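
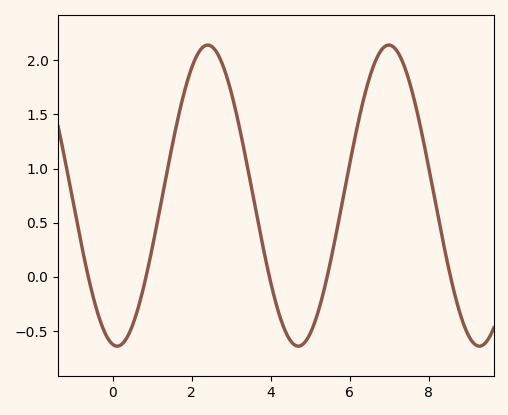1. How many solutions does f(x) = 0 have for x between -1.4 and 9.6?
5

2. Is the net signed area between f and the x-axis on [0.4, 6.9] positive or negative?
positive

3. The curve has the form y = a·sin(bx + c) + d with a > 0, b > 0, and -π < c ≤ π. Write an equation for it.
y = 1.39sin(1.37x - 1.72) + 0.75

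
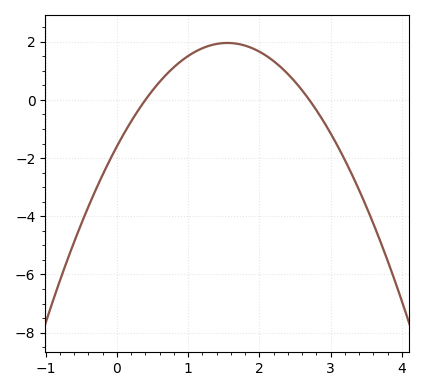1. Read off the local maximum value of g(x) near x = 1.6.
2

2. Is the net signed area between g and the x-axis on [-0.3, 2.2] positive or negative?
positive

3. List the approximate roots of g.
0.4, 2.7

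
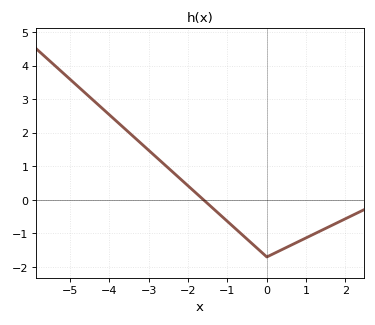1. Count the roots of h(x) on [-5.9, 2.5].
1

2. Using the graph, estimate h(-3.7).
2.21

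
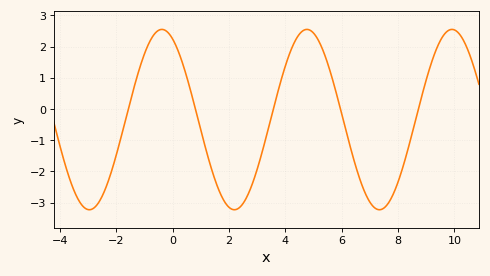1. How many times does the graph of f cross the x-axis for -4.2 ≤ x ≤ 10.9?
5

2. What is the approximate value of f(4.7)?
2.5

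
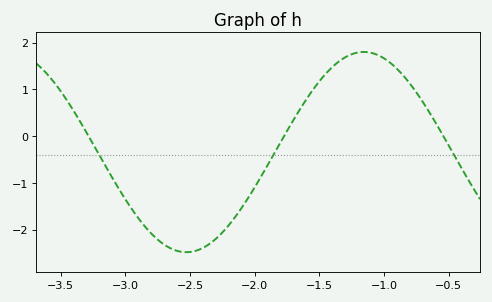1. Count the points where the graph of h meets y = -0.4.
3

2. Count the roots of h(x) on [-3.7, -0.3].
3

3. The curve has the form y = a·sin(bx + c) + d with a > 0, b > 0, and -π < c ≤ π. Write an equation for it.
y = 2.14sin(2.29x - 2.06) - 0.34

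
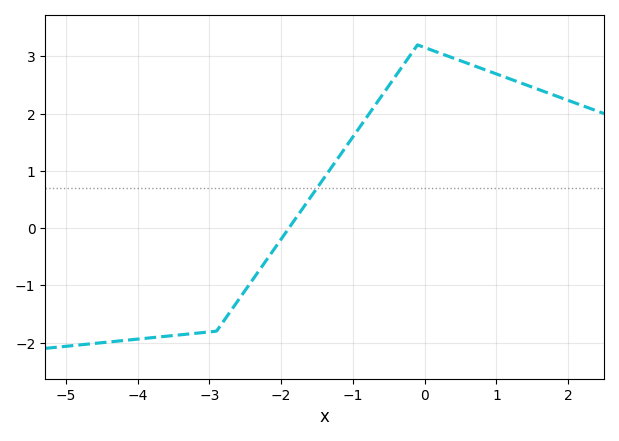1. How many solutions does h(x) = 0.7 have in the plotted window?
1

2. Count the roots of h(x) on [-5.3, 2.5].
1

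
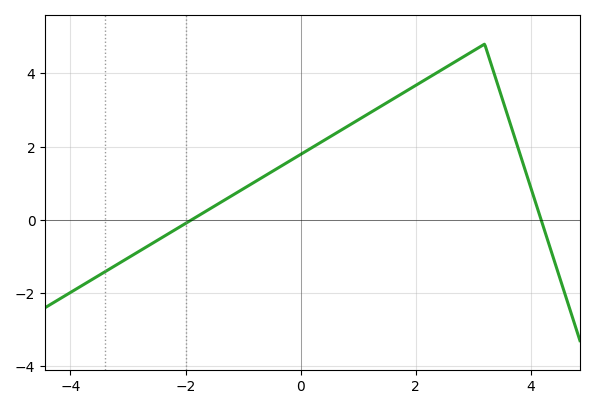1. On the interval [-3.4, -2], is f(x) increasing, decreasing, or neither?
increasing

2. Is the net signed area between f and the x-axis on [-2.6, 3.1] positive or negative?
positive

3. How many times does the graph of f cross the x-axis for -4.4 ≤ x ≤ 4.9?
2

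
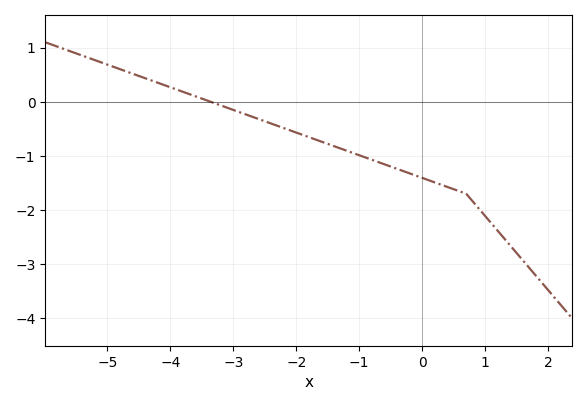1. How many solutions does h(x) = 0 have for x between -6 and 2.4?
1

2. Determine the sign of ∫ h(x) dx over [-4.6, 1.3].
negative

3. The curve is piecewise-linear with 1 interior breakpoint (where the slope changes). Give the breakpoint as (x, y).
(0.7, -1.7)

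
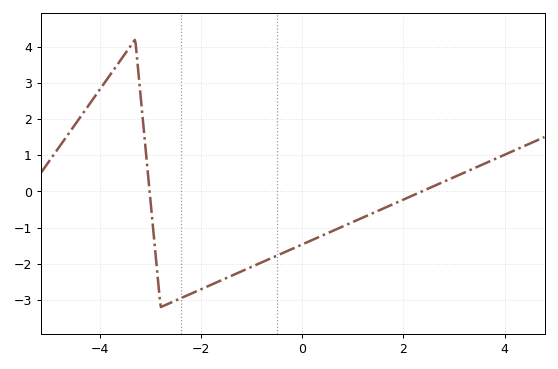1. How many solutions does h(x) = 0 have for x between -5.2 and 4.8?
2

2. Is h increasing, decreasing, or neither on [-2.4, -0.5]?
increasing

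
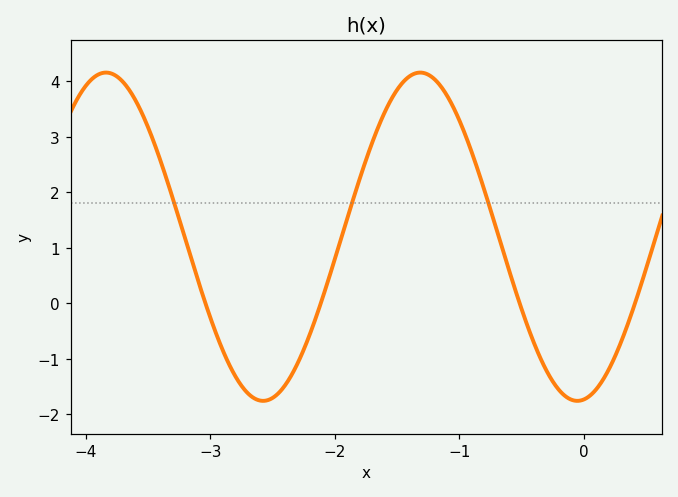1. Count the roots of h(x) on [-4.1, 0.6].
4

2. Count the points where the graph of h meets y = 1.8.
3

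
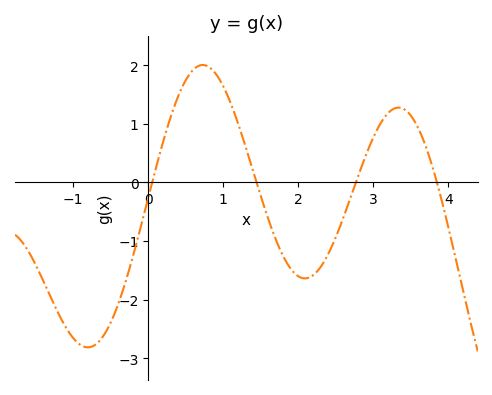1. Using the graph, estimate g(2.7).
-0.2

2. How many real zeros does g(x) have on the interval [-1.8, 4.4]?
4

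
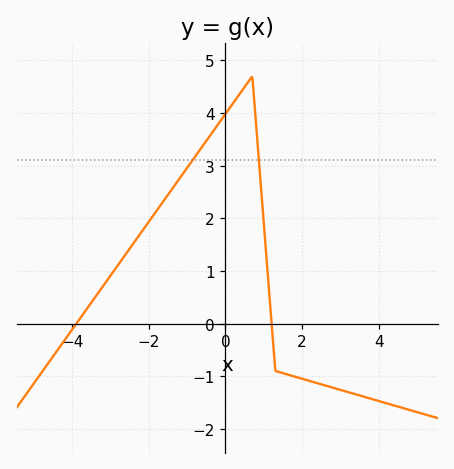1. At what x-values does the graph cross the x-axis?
-3.89, 1.2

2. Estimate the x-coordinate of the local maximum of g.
0.696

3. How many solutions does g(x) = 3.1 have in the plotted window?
2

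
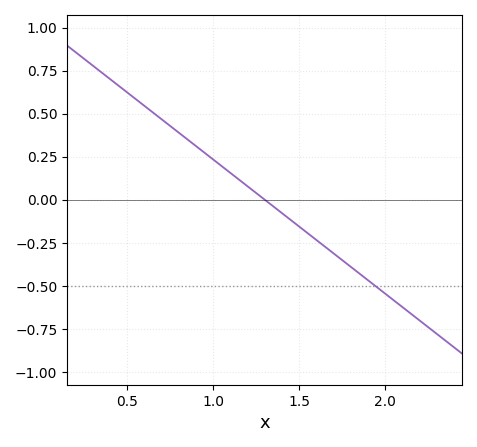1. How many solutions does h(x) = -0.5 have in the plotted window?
1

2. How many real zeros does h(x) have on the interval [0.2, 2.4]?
1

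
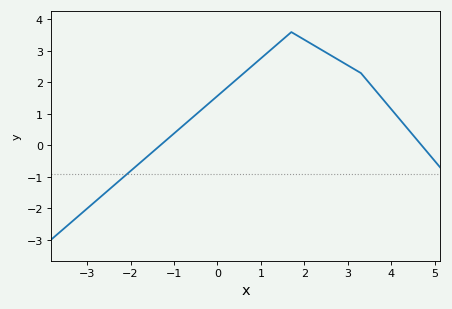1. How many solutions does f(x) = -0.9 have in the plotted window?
1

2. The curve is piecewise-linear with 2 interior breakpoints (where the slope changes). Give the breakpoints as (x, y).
(1.7, 3.6); (3.3, 2.3)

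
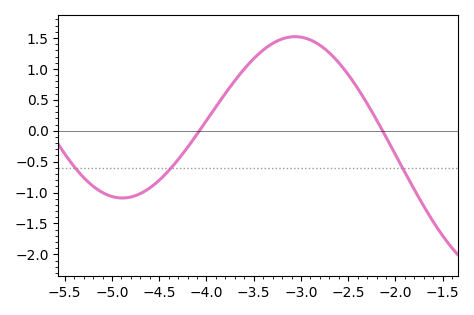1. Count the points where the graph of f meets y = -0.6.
3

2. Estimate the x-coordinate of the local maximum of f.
-3.06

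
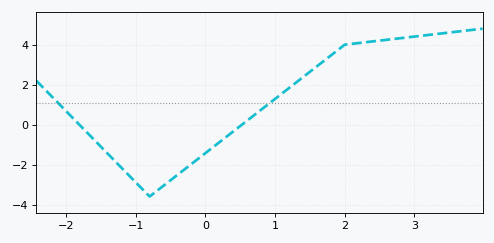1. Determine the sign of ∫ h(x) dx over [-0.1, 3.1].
positive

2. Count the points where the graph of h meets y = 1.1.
2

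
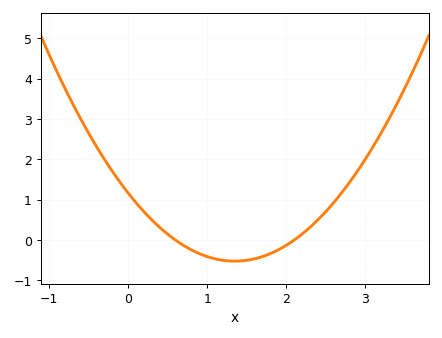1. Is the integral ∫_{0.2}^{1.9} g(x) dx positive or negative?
negative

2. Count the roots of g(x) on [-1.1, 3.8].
2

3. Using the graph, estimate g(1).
-0.4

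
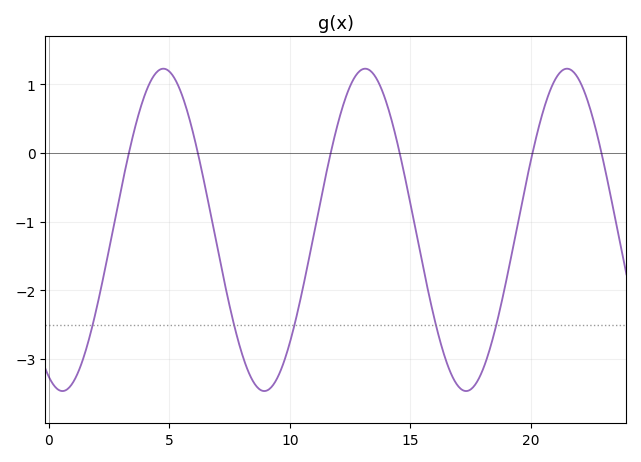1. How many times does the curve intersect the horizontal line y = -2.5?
5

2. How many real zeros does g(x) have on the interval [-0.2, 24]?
6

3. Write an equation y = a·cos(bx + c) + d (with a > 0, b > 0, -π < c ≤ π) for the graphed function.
y = 2.35cos(0.75x + 2.7) - 1.12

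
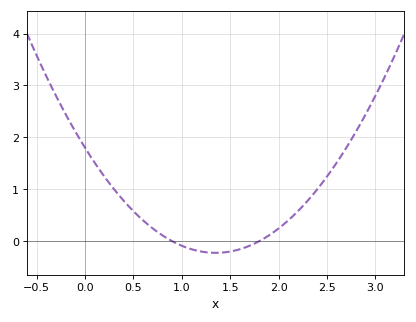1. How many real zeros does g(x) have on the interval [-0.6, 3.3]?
2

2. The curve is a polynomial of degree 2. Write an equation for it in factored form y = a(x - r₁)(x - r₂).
y = 1.11(x - 0.9)(x - 1.8)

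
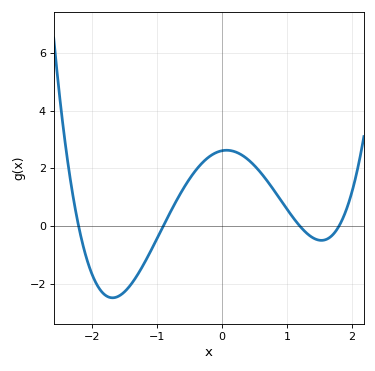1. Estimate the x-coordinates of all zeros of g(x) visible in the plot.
-2.2, -0.9, 1.2, 1.8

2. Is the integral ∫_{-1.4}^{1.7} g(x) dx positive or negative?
positive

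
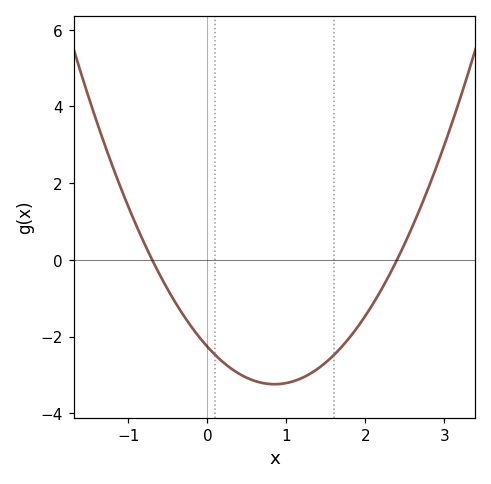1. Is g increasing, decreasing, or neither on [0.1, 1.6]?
neither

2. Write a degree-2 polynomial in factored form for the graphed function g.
y = 1.35(x + 0.7)(x - 2.4)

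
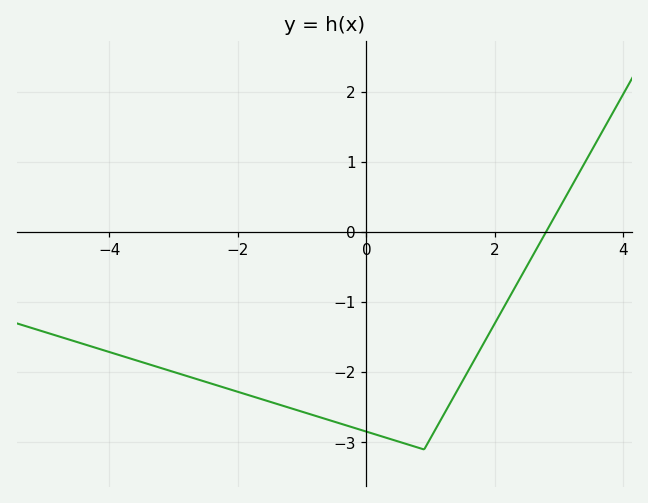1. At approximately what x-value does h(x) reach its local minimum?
1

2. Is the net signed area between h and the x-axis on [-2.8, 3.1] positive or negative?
negative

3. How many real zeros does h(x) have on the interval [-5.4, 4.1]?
1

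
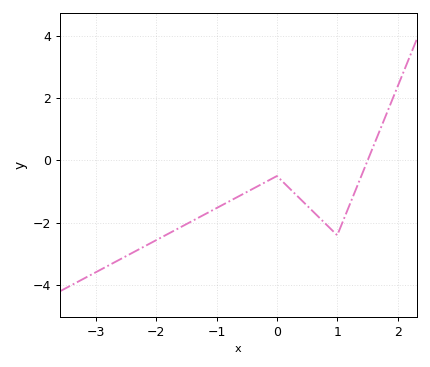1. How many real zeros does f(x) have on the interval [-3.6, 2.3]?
1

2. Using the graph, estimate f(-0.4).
-0.911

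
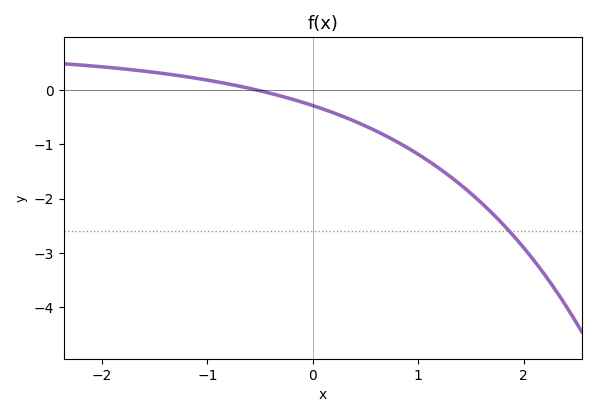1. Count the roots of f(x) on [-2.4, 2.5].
1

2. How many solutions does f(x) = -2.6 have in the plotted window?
1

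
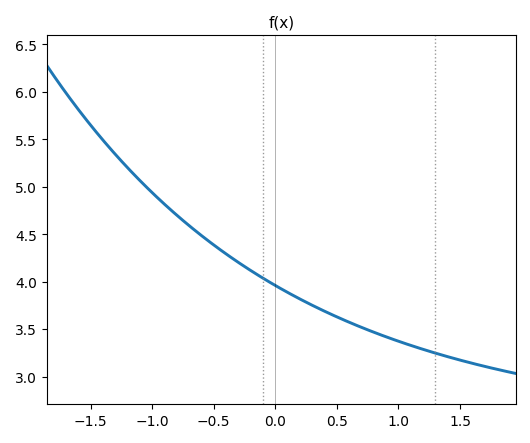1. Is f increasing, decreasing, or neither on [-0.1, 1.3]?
decreasing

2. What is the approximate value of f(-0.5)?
4.39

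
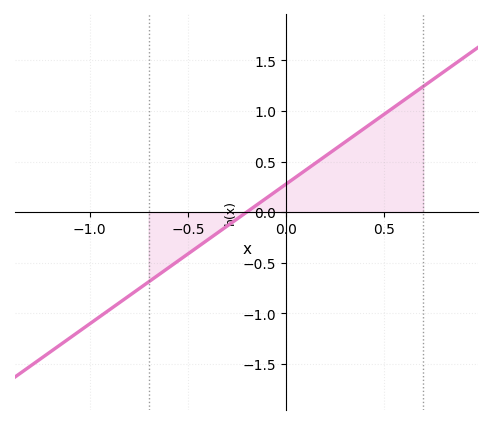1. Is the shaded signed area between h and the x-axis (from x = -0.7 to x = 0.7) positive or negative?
positive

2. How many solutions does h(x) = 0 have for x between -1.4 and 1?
1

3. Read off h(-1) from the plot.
-1.1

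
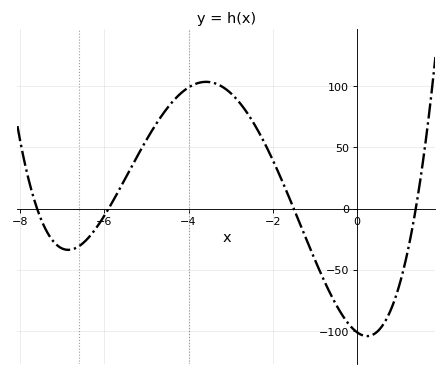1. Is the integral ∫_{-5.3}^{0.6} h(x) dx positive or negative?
positive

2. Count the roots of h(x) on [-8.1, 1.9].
4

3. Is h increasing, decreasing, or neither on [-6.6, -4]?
increasing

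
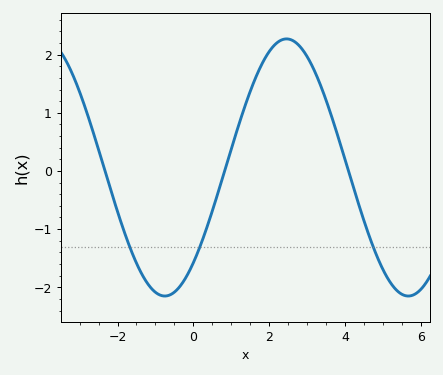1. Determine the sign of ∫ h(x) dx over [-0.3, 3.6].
positive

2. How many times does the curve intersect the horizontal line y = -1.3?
3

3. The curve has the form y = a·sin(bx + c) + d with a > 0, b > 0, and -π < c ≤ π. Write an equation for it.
y = 2.21sin(0.98x - 0.832) + 0.06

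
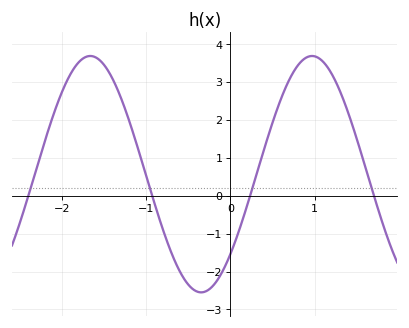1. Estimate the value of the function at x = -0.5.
-2.34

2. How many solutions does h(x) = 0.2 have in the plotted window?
4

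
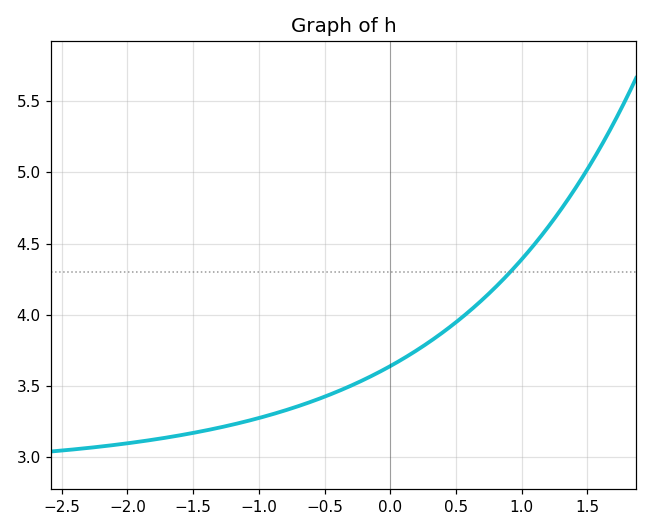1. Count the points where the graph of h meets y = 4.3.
1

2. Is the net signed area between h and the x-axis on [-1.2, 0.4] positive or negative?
positive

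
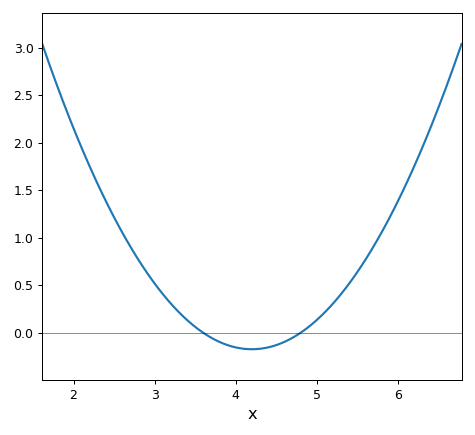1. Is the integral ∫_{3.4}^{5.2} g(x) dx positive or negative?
negative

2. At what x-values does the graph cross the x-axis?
3.6, 4.8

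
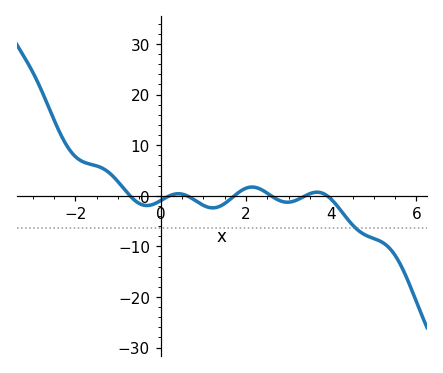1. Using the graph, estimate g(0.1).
0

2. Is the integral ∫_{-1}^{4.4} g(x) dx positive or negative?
negative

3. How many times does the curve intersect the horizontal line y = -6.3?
1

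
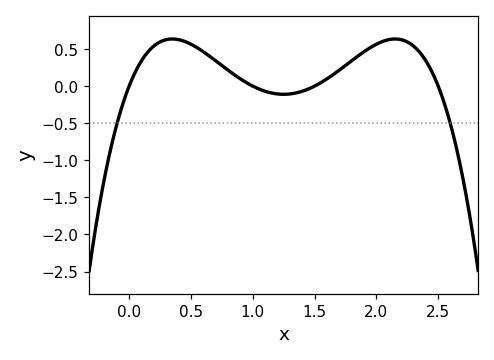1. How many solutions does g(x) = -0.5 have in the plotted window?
2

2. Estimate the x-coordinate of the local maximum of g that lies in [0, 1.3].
0.35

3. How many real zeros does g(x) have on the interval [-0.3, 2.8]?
4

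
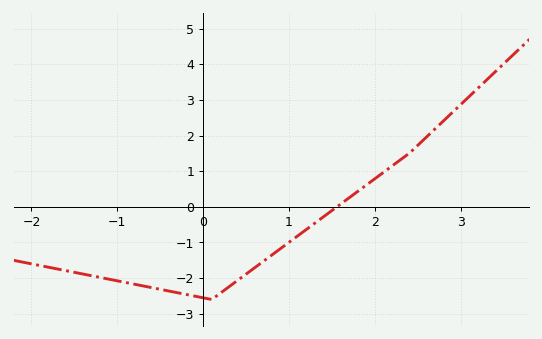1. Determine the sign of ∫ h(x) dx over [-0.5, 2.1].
negative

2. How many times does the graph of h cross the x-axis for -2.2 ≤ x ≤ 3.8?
1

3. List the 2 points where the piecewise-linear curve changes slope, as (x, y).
(0.1, -2.6); (2.4, 1.5)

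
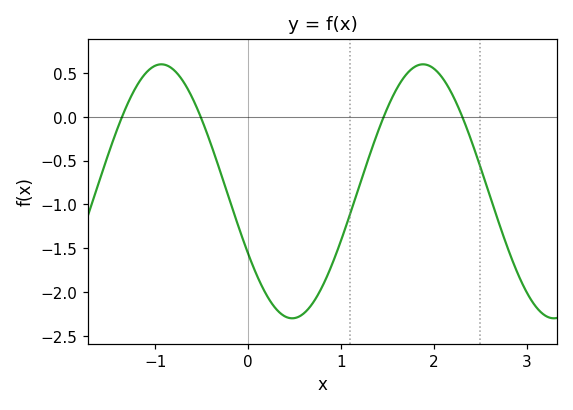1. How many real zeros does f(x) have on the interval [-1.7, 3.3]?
4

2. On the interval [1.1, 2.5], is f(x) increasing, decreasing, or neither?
neither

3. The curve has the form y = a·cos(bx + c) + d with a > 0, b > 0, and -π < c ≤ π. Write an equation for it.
y = 1.45cos(2.2x + 2.1) - 0.85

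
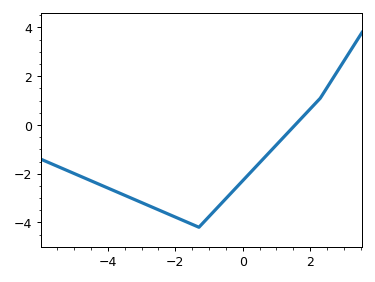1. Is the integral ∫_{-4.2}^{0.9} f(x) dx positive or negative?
negative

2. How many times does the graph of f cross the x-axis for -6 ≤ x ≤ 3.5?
1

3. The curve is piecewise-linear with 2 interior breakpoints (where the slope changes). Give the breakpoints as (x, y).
(-1.3, -4.2); (2.3, 1.1)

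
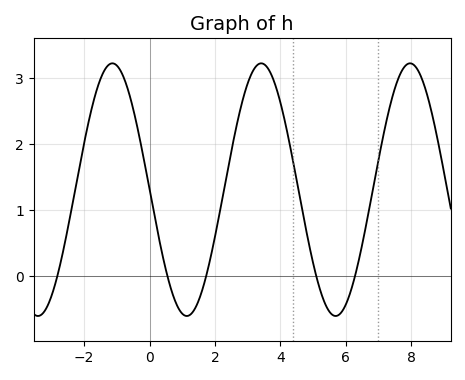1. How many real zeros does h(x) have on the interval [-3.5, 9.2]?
5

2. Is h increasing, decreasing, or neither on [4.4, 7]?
neither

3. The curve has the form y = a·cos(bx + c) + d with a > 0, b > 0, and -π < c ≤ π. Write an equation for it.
y = 1.91cos(1.4x + 1.6) + 1.31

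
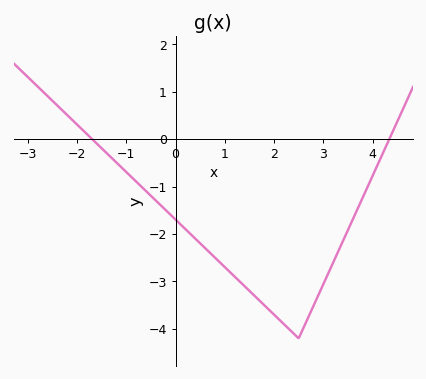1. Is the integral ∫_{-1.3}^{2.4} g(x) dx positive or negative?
negative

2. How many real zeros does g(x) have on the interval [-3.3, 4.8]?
2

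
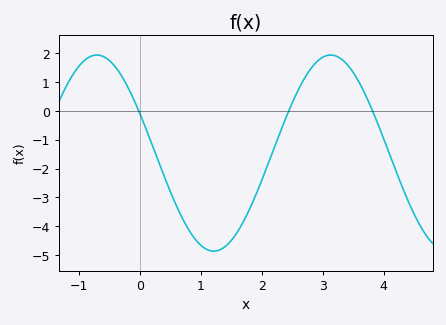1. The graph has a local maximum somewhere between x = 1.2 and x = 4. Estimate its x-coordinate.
3.13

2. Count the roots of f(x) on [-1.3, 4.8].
3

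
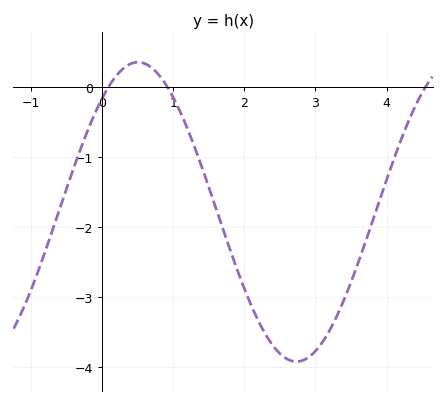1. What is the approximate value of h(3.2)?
-3.5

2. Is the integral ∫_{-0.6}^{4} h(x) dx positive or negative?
negative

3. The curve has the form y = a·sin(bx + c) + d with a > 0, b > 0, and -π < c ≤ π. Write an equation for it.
y = 2.14sin(1.4x + 0.86) - 1.78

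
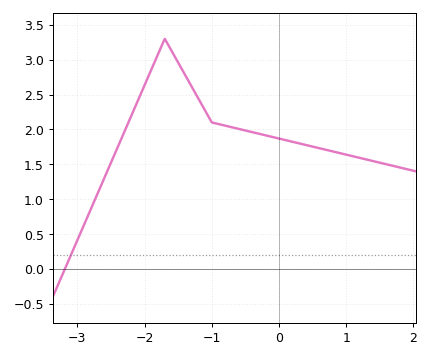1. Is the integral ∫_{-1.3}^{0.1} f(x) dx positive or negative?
positive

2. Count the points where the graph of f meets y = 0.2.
1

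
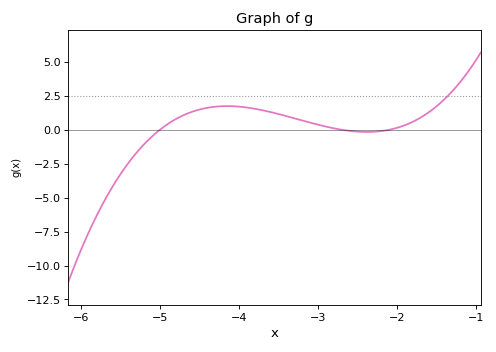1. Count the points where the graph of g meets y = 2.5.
1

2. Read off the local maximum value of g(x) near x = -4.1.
1.8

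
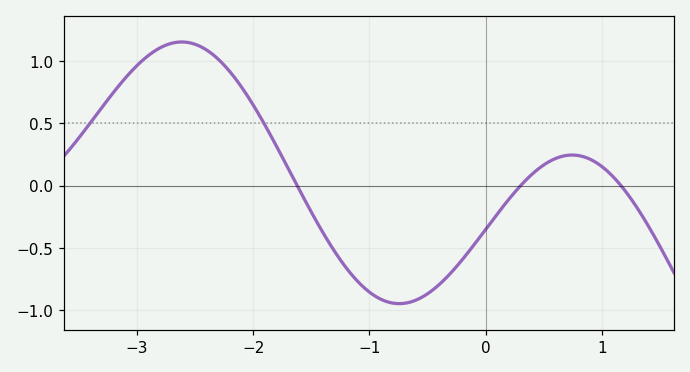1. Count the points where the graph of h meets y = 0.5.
2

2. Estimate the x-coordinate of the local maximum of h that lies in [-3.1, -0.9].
-2.62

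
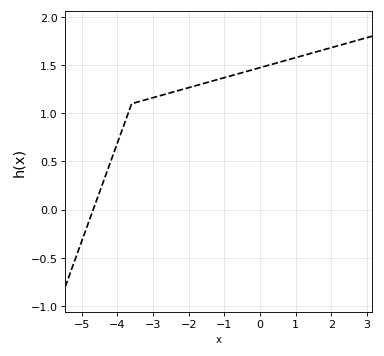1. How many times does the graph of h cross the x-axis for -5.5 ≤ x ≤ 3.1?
1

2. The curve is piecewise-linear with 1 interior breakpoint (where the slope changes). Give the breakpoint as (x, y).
(-3.6, 1.1)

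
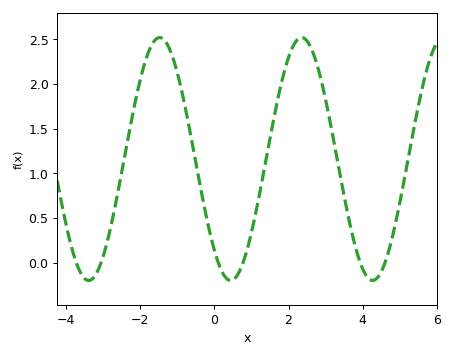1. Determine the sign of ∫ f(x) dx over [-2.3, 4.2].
positive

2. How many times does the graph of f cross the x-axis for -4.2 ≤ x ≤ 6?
6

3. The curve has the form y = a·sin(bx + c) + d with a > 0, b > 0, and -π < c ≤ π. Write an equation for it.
y = 1.36sin(1.6x - 2.3) + 1.16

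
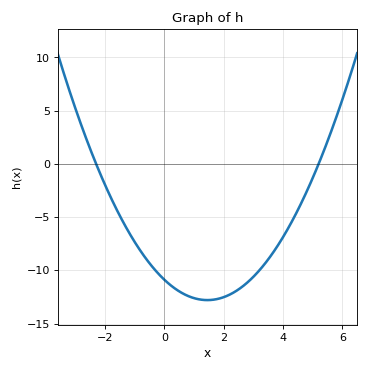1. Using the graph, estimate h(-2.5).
1.5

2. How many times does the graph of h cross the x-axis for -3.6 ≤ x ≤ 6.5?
2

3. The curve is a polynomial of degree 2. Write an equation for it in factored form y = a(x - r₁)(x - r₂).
y = 0.91(x + 2.3)(x - 5.2)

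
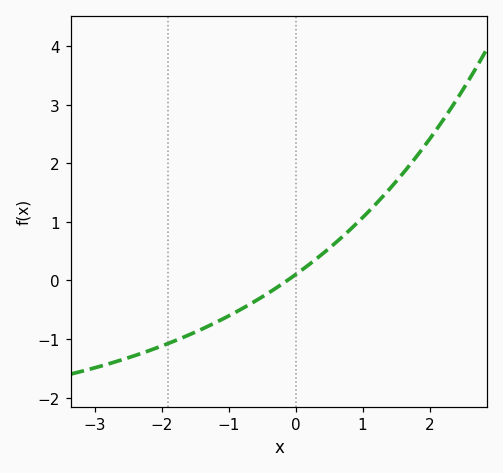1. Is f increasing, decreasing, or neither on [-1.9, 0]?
increasing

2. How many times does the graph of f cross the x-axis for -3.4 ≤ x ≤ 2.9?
1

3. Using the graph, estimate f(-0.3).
-0.1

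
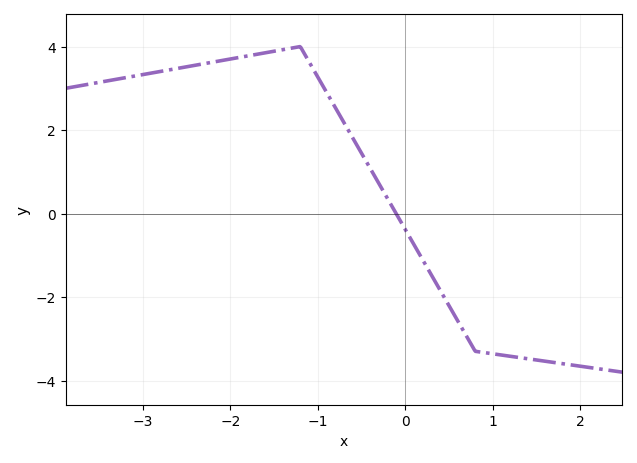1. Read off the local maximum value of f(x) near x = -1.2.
4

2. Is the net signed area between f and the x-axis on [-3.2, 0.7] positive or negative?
positive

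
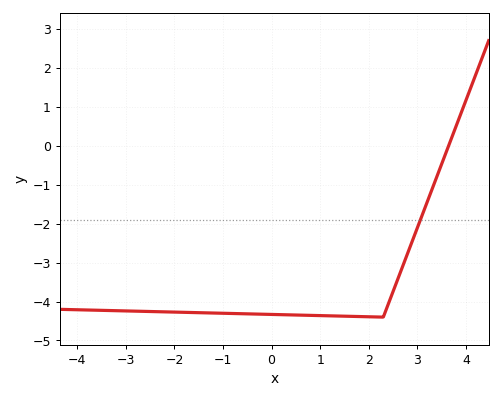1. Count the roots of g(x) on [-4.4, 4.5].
1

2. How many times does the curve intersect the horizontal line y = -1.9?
1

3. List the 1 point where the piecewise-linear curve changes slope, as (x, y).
(2.3, -4.4)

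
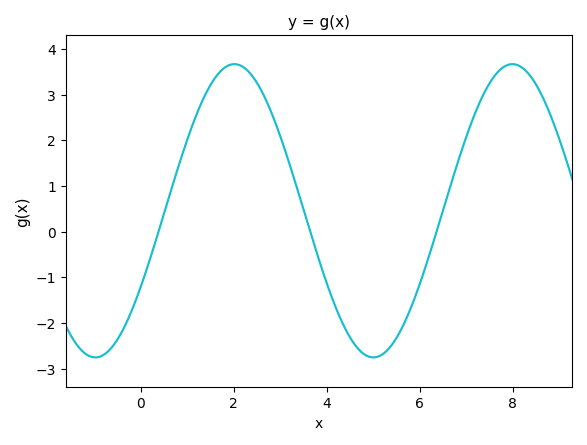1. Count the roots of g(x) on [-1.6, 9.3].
3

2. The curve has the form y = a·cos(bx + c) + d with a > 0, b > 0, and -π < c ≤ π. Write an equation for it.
y = 3.21cos(1.05x - 2.11) + 0.46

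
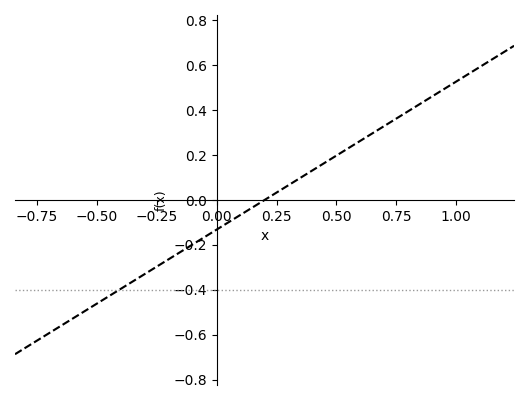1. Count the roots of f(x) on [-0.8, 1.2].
1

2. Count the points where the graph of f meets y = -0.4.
1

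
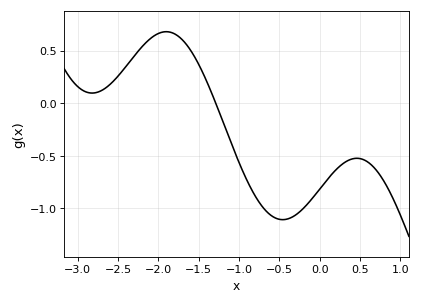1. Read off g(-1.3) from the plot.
0.021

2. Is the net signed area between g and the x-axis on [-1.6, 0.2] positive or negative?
negative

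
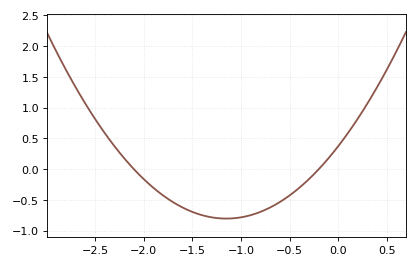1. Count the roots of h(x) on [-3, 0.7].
2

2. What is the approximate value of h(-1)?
-0.8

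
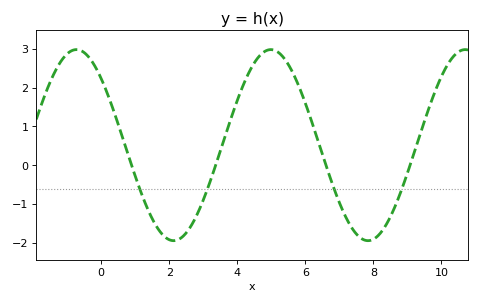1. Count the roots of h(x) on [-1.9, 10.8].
4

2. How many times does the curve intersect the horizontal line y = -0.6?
4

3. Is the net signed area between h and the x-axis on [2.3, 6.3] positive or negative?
positive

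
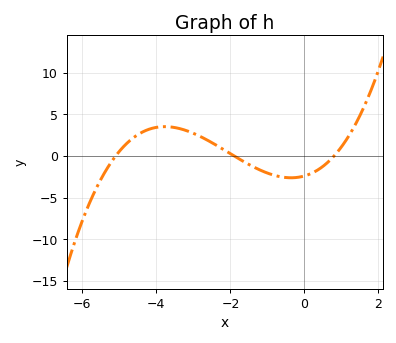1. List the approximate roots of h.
-5.1, -1.9, 0.8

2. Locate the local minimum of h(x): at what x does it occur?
-0.363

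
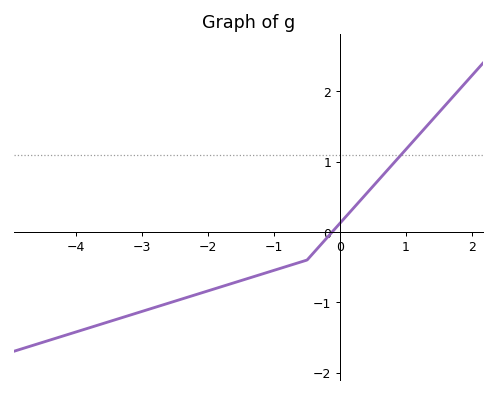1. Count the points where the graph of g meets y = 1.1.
1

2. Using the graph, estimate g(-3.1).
-1.16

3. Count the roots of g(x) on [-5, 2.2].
1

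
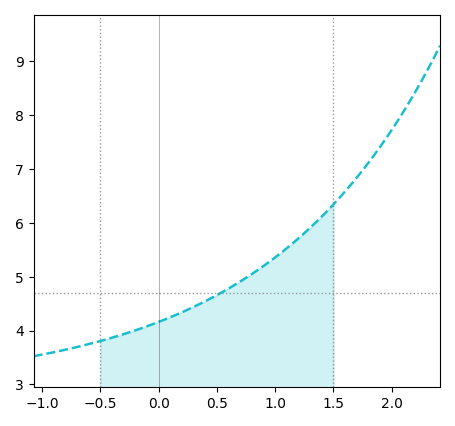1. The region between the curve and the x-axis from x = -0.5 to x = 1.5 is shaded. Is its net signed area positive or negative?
positive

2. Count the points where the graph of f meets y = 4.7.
1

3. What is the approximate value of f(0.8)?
5.05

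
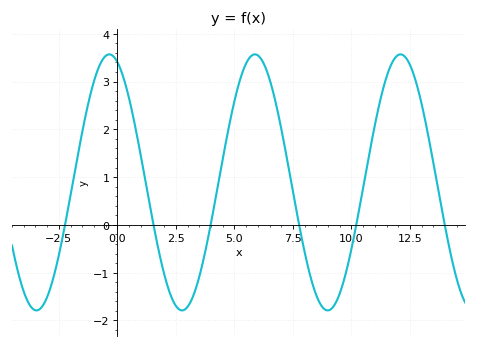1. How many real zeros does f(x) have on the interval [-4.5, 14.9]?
6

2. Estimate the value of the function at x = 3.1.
-1.64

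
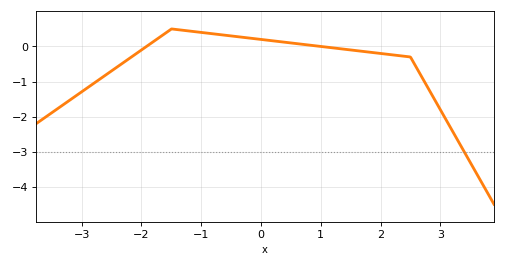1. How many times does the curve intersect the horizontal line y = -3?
1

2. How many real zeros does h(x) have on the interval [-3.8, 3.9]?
2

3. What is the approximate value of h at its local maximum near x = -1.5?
0.5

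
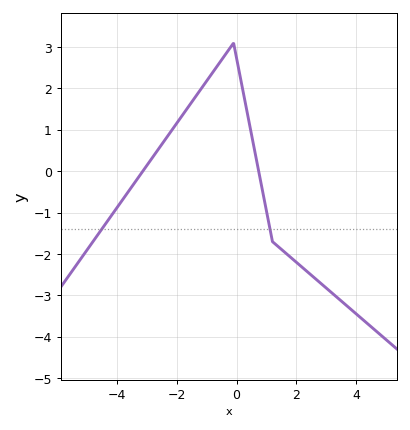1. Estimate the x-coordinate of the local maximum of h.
-0.104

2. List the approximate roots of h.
-3.14, 0.74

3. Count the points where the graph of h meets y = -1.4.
2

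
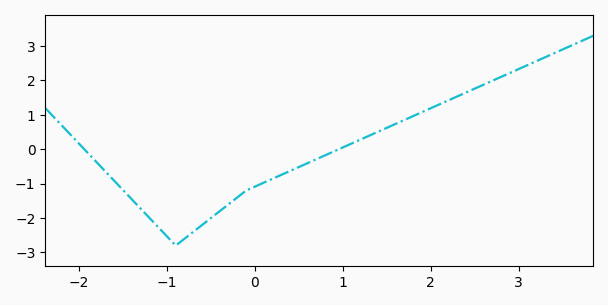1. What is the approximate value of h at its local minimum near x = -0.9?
-2.8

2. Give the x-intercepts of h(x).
-1.9, 1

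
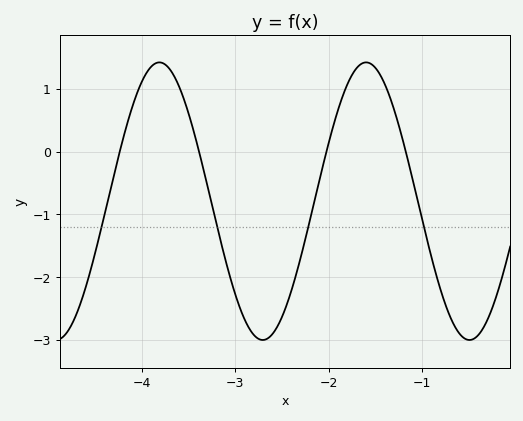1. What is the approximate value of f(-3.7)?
1.31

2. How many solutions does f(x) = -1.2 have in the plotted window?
4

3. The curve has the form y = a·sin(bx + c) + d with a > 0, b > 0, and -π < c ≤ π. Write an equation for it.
y = 2.21sin(2.84x - 0.17) - 0.79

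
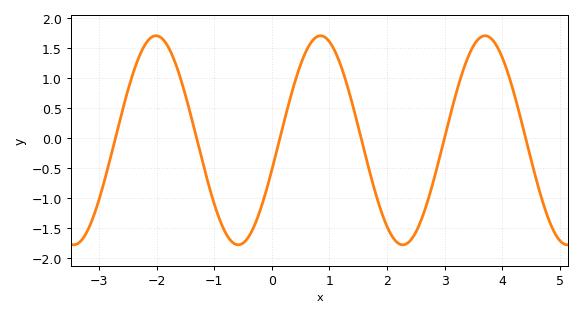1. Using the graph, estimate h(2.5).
-1.57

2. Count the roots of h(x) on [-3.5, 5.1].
6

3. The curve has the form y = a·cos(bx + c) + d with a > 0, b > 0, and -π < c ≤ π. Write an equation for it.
y = 1.74cos(2.2x - 1.86) - 0.04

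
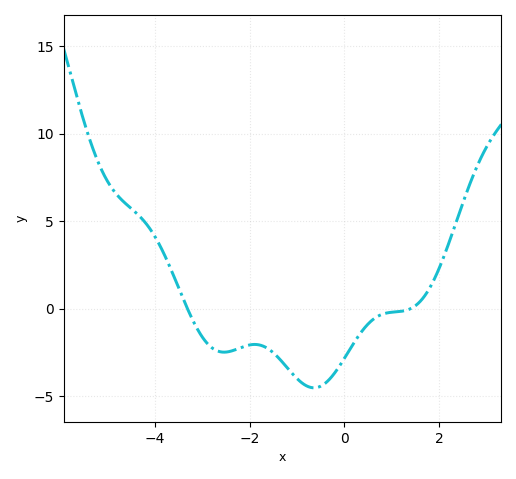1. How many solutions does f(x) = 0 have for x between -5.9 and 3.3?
2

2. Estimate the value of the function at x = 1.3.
0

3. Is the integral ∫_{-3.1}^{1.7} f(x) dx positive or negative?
negative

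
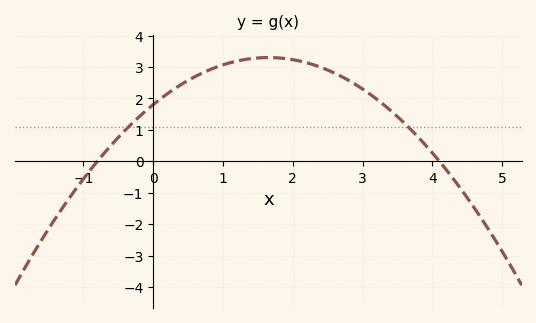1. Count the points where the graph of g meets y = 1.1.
2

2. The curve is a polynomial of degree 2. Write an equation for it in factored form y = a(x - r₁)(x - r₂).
y = -0.55(x + 0.8)(x - 4.1)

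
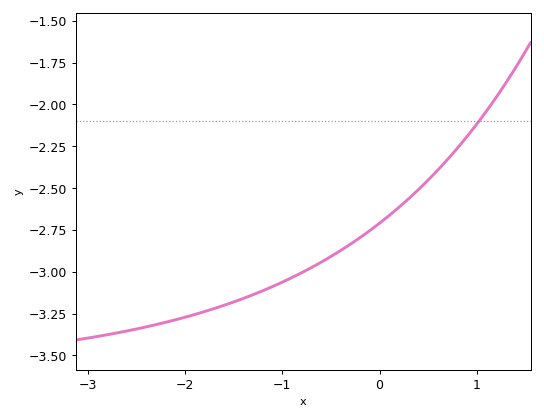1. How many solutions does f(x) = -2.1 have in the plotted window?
1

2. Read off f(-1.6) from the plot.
-3.2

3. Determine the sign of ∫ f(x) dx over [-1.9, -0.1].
negative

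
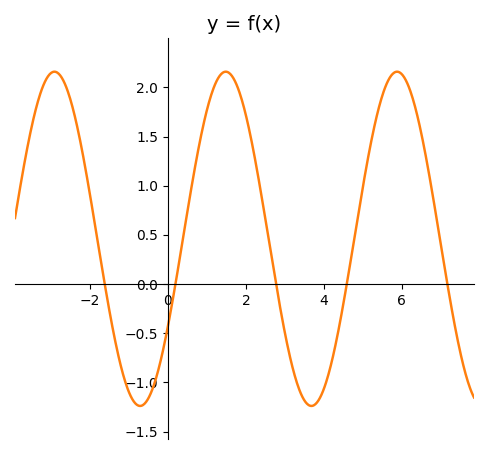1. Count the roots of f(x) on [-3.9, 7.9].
5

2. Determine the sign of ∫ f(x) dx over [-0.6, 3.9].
positive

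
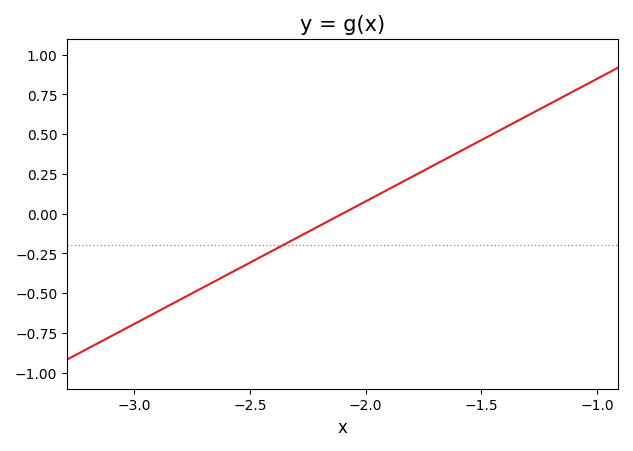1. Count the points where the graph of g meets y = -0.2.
1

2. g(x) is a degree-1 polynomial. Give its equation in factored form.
y = 0.77(x + 2.1)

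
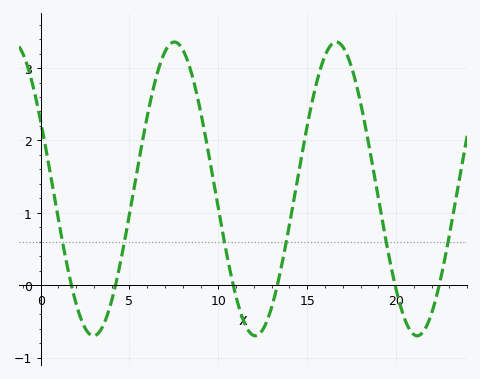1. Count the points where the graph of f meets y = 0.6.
6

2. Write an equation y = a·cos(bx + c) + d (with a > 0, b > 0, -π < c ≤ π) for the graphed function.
y = 2.03cos(0.69x + 1.1) + 1.33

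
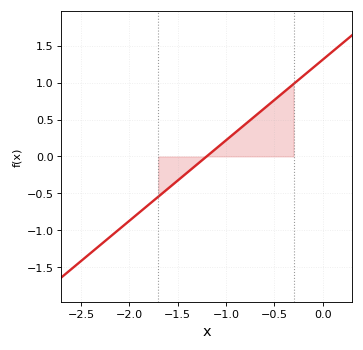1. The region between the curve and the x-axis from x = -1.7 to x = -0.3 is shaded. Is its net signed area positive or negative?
positive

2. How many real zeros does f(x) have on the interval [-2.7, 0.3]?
1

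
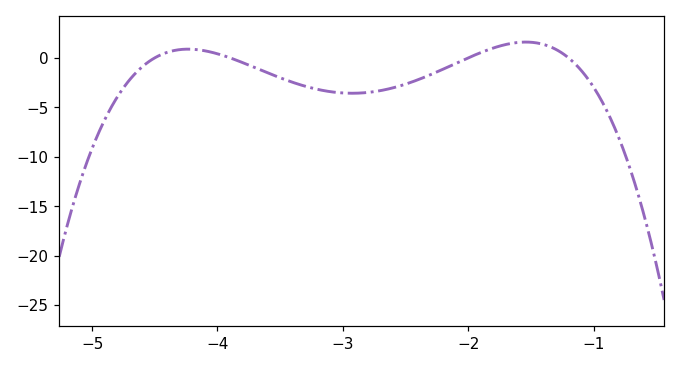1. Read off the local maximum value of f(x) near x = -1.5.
1.5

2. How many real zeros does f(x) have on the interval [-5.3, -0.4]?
4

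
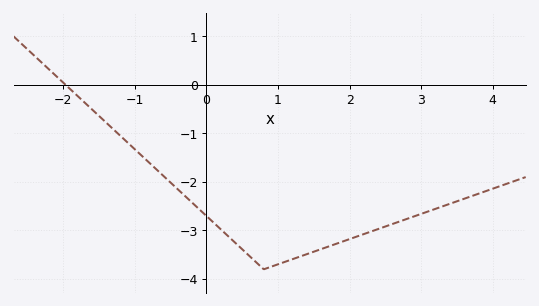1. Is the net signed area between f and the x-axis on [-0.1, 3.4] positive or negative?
negative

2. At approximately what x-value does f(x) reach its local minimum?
0.8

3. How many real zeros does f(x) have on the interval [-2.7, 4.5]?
1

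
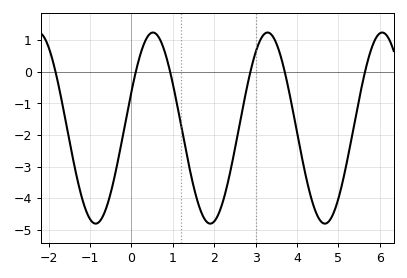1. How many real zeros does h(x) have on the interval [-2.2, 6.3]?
6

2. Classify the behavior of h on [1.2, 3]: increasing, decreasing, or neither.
neither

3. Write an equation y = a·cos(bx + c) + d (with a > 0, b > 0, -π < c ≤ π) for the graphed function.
y = 3.03cos(2.3x - 1.2) - 1.78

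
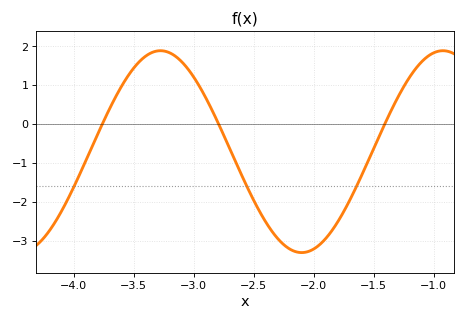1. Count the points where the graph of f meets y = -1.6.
3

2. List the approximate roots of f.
-3.76, -2.79, -1.41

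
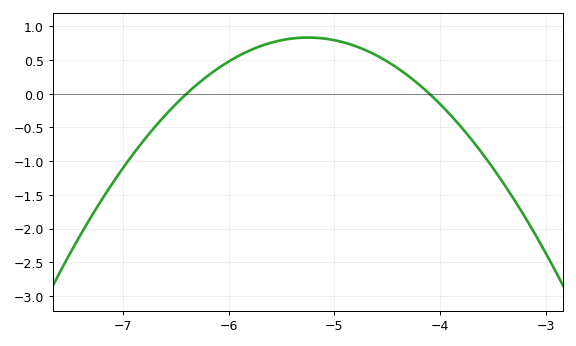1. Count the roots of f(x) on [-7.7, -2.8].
2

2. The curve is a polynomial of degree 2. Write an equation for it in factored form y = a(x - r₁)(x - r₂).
y = -0.63(x + 6.4)(x + 4.1)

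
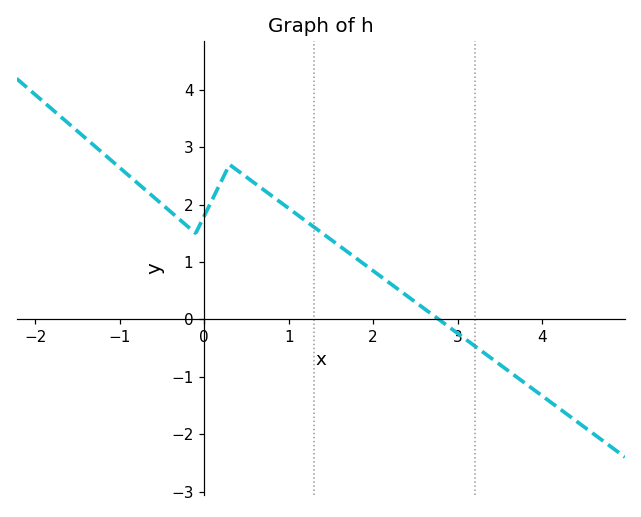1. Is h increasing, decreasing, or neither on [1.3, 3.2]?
decreasing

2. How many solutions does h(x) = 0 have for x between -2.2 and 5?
1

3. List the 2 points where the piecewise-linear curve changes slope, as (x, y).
(-0.1, 1.5); (0.3, 2.7)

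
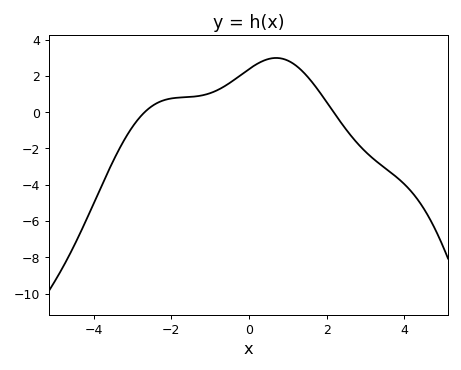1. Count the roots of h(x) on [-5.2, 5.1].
2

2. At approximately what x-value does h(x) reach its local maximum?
0.6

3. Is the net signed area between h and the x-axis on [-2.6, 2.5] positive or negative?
positive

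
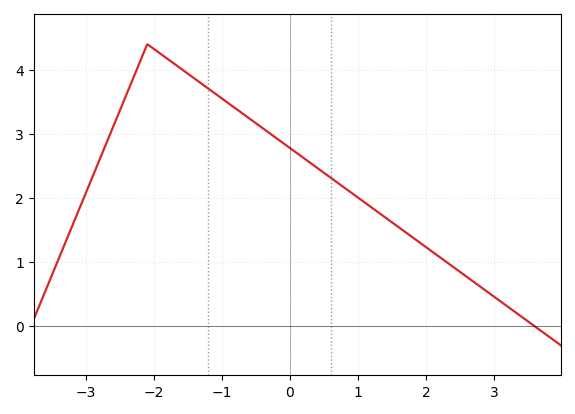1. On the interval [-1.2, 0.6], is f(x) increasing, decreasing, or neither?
decreasing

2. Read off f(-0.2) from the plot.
2.9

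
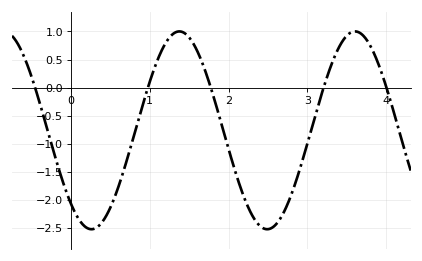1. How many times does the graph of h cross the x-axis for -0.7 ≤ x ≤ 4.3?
5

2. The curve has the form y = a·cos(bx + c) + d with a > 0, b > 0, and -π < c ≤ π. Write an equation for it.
y = 1.76cos(2.82x + 2.4) - 0.76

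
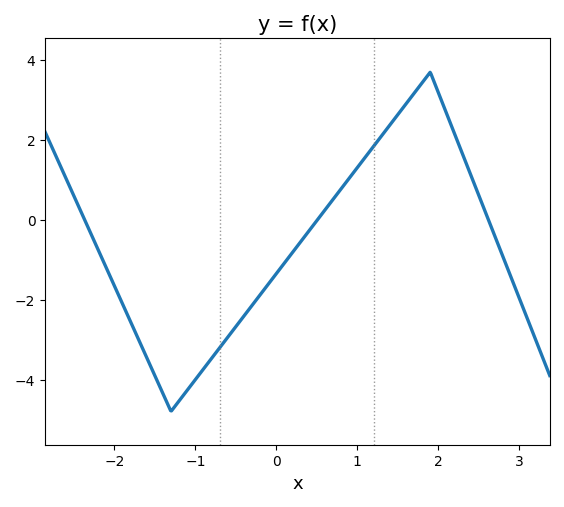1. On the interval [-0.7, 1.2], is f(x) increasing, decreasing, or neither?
increasing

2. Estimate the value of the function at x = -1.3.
-4.8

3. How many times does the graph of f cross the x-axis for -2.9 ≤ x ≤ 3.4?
3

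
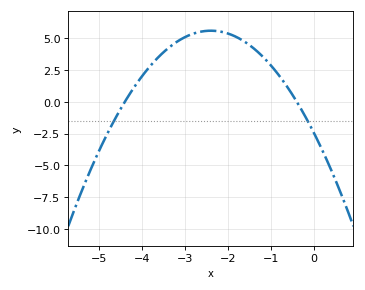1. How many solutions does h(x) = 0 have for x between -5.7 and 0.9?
2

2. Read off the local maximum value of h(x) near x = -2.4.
5.6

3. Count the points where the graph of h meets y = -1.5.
2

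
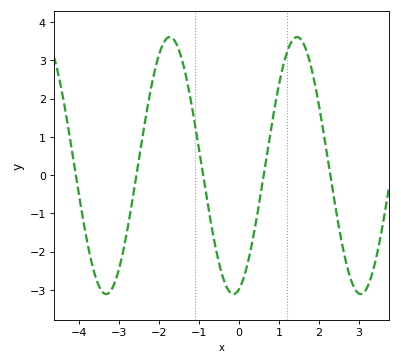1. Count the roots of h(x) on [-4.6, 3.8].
5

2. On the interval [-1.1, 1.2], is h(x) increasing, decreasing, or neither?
neither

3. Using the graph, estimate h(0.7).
0.543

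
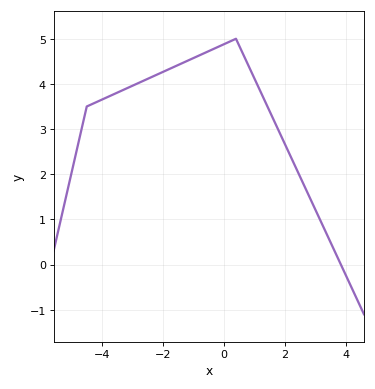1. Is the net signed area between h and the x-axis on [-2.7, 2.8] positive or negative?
positive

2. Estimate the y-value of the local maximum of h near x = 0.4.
5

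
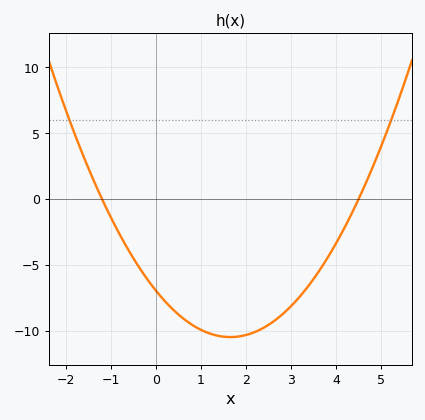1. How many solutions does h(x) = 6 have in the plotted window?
2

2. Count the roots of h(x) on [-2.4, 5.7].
2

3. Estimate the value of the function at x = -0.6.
-3.95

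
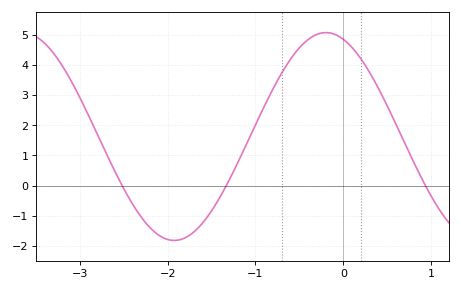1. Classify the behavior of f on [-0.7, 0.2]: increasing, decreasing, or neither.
neither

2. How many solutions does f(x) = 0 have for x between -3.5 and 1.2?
3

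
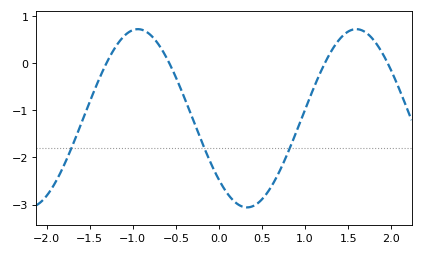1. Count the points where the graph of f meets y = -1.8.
3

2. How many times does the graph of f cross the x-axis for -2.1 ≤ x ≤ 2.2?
4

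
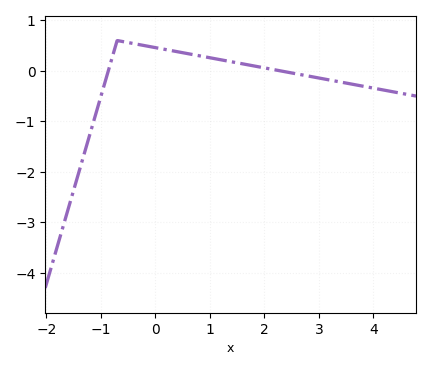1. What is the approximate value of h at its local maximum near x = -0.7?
0.6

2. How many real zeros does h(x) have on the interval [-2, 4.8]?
2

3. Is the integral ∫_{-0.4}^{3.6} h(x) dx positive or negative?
positive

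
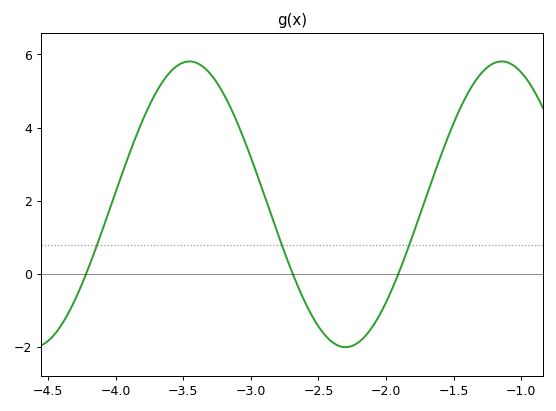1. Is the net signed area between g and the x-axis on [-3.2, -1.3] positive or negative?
positive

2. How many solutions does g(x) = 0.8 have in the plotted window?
3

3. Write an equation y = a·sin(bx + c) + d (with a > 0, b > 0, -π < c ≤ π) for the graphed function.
y = 3.91sin(2.7x - 1.6) + 1.9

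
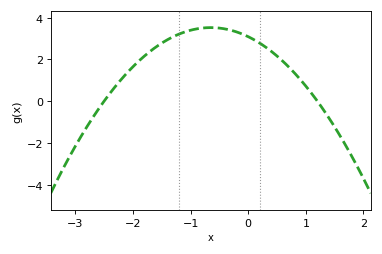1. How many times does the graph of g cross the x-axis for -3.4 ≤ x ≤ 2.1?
2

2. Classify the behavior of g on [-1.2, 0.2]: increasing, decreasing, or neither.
neither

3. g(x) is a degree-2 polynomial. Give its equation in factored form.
y = -1.03(x + 2.5)(x - 1.2)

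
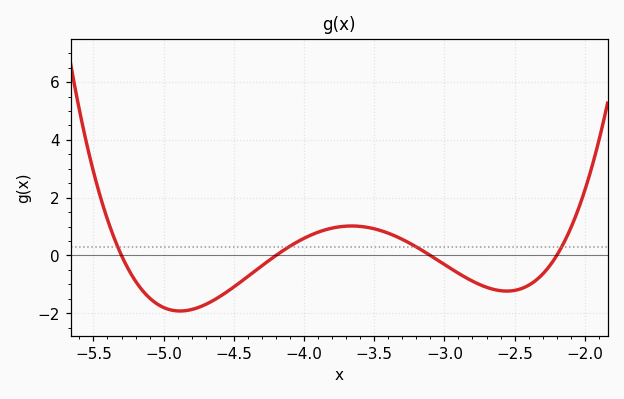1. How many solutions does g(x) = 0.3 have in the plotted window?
4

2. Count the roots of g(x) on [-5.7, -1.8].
4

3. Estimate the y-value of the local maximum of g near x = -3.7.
1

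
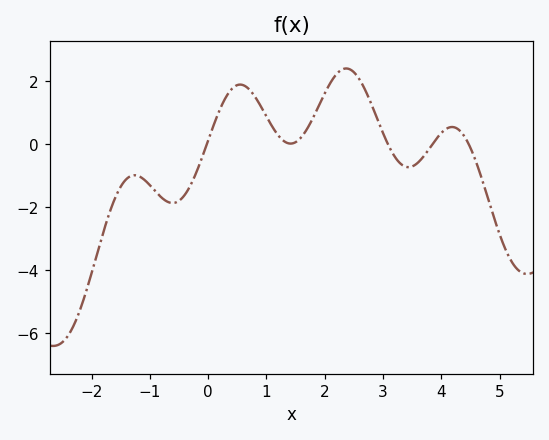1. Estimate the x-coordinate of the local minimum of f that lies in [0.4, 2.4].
1.4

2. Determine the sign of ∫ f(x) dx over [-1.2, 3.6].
positive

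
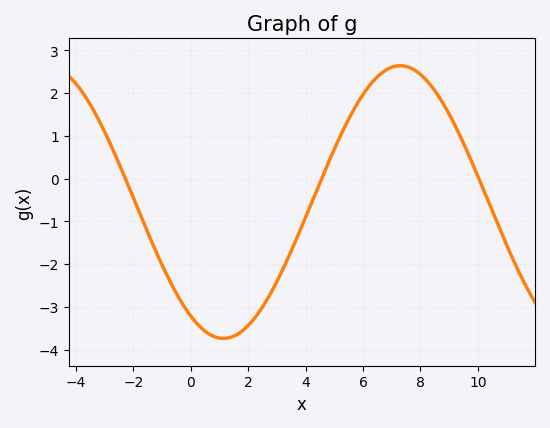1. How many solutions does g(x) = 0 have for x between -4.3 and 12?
3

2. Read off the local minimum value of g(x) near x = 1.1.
-3.7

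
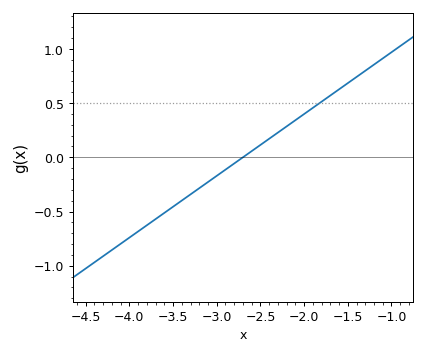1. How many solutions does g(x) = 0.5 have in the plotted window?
1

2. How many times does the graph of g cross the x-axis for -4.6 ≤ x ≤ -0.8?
1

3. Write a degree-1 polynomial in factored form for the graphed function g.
y = 0.57(x + 2.7)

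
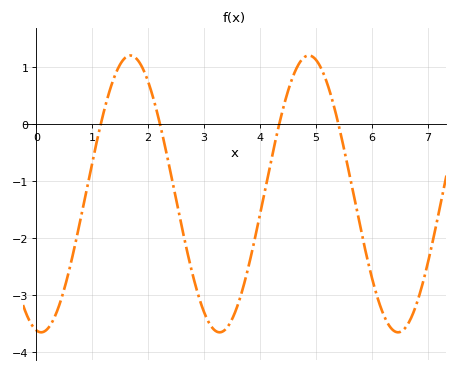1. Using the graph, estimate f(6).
-2.7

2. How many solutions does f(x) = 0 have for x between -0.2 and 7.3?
4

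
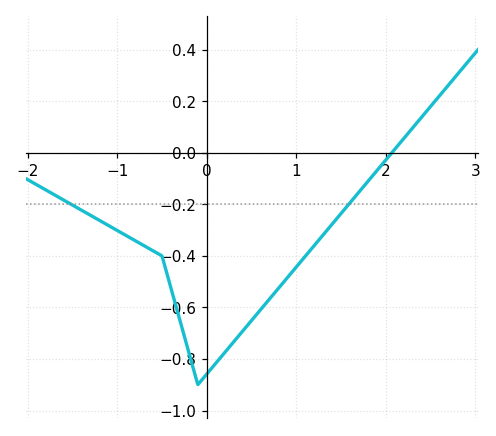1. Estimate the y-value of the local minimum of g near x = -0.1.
-0.9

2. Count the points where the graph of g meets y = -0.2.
2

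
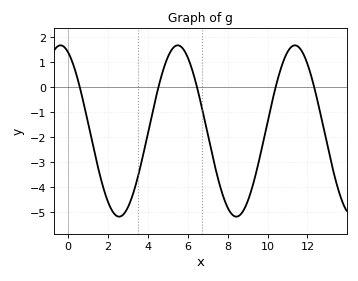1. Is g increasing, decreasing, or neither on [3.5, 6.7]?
neither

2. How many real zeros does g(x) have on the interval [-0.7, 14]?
5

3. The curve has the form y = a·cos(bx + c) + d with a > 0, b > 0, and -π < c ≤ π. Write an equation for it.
y = 3.42cos(1.1x + 0.4) - 1.75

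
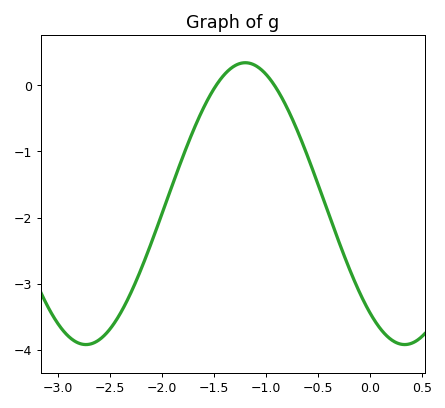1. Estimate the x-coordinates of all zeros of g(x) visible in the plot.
-1.48, -0.916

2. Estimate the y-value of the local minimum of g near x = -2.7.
-3.92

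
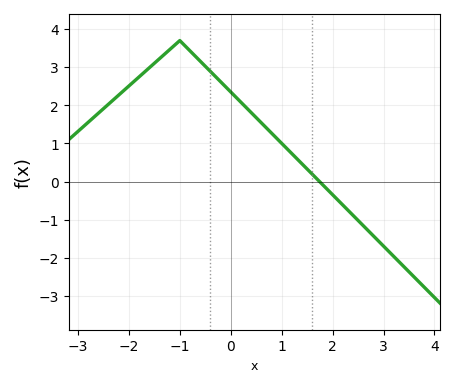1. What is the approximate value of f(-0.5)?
3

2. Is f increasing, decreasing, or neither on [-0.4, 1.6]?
decreasing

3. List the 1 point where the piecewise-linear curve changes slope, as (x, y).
(-1, 3.7)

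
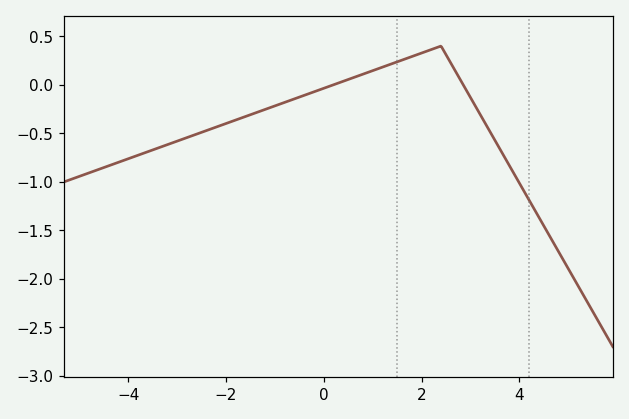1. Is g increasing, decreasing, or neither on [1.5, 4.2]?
neither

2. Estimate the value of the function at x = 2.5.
0.3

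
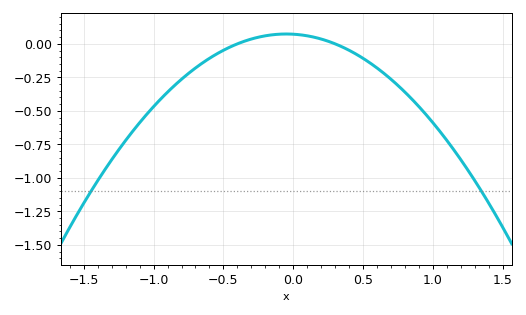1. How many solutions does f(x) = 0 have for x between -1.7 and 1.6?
2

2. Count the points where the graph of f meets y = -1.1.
2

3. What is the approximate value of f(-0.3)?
0.036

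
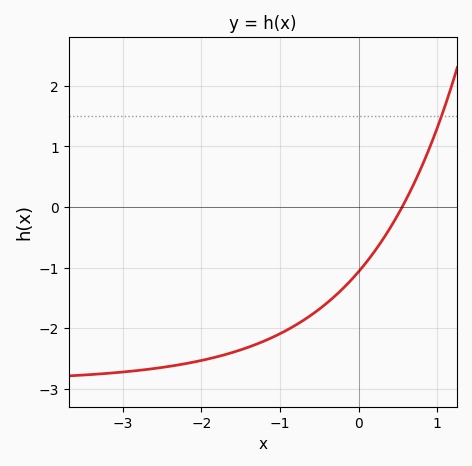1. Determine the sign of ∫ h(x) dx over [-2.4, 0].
negative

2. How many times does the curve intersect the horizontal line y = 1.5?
1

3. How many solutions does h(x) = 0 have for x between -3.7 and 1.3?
1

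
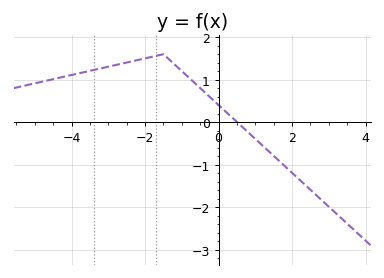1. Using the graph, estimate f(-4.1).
1.09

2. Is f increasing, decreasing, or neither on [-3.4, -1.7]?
increasing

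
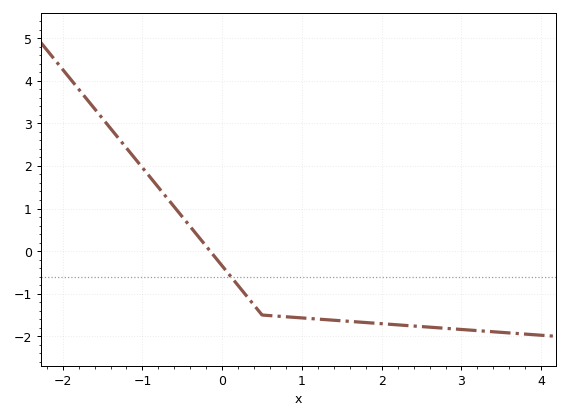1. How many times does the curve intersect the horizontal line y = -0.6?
1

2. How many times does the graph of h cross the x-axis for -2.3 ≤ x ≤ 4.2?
1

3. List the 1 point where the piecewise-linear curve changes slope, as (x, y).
(0.5, -1.5)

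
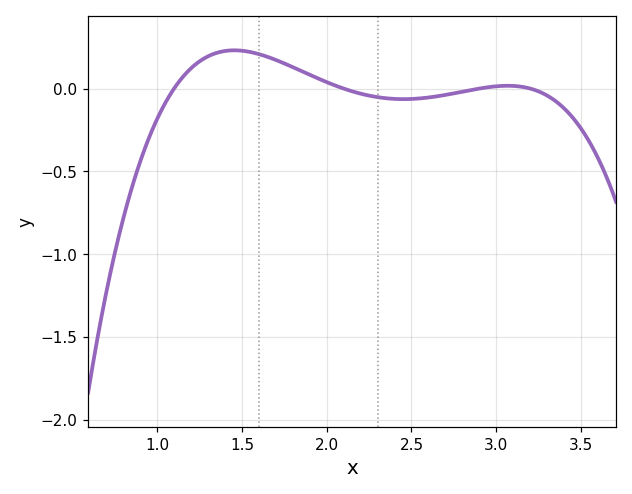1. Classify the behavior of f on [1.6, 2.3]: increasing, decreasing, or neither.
decreasing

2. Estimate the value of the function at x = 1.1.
0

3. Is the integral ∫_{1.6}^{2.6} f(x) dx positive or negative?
positive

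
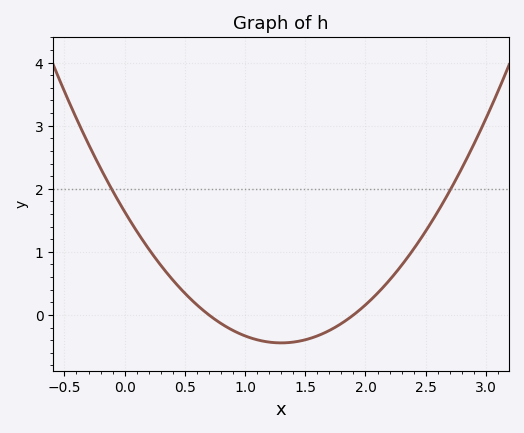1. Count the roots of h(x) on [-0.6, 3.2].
2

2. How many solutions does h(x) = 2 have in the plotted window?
2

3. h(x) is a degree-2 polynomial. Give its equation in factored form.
y = 1.23(x - 0.7)(x - 1.9)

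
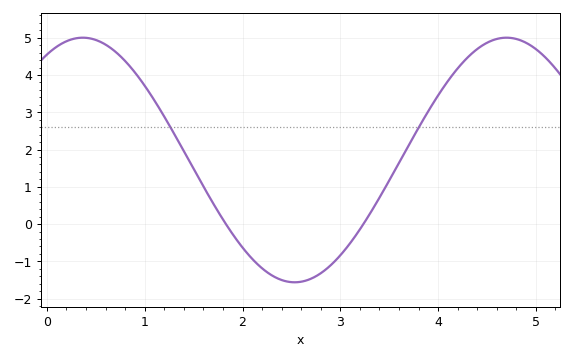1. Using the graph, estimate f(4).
3.45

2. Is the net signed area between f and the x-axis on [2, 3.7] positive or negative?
negative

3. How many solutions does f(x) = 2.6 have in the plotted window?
2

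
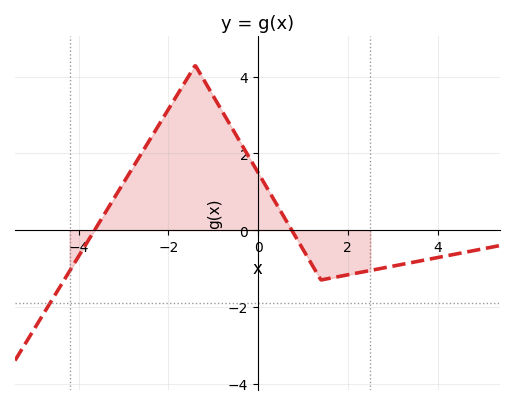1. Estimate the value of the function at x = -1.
3.6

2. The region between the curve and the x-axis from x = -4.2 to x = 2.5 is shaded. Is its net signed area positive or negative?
positive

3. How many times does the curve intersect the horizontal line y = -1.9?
1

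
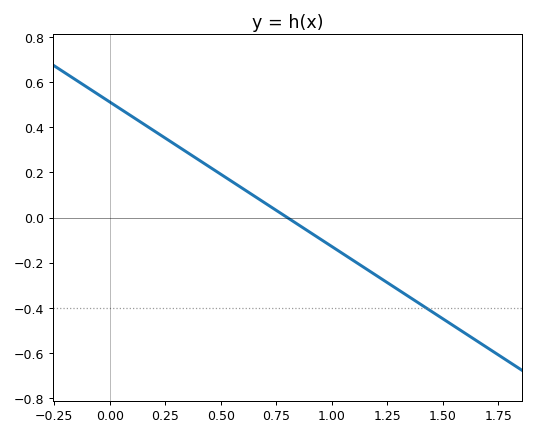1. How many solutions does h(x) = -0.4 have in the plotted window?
1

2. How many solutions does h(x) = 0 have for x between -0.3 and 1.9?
1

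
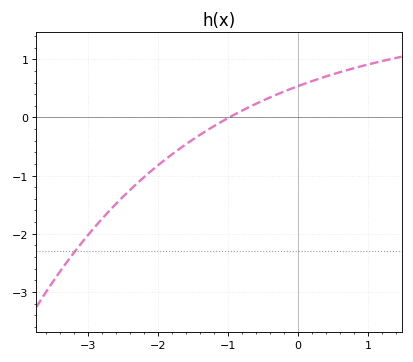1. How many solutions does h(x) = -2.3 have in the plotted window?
1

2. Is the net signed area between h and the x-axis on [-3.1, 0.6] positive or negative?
negative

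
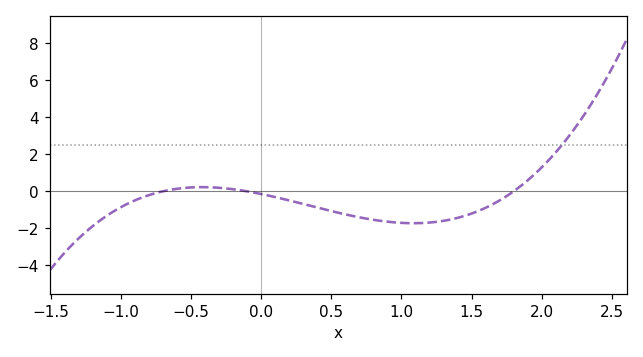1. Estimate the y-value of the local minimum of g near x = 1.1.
-1.8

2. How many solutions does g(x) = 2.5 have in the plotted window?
1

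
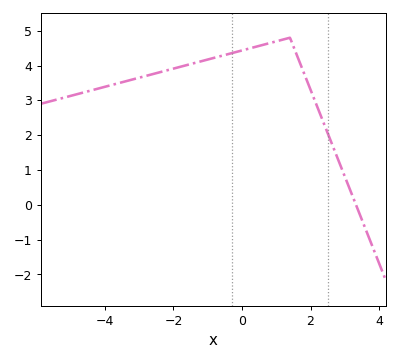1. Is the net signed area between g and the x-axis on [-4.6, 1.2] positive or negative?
positive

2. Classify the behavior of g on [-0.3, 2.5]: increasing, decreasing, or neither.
neither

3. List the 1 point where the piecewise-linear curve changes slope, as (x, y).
(1.4, 4.8)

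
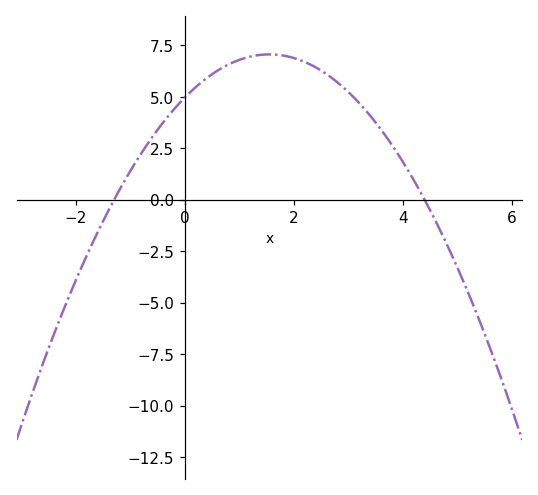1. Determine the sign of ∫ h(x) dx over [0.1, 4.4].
positive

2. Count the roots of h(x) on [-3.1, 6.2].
2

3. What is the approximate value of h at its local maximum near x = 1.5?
7.07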